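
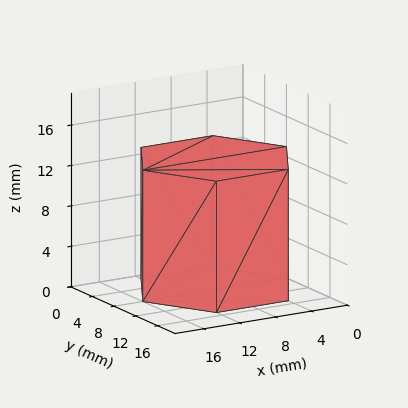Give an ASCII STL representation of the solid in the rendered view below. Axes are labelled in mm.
Reading the render: the shape is a regular 6-sided prism (a cylinder approximated with 6 flat sides), circumscribed radius ≈ 8 mm, height ≈ 13 mm (dimensions read to the nearest mm from the axis ticks). For the STL, each face is triangulated and given an outward normal.

solid part
  facet normal 0.0000 0.0000 -1.0000
    outer loop
      vertex 4.00 14.93 0.00
      vertex 12.00 14.93 0.00
      vertex 16.00 8.00 0.00
    endloop
  endfacet
  facet normal 0.0000 0.0000 -1.0000
    outer loop
      vertex 0.00 8.00 0.00
      vertex 4.00 14.93 0.00
      vertex 16.00 8.00 0.00
    endloop
  endfacet
  facet normal 0.0000 0.0000 -1.0000
    outer loop
      vertex 4.00 1.07 0.00
      vertex 0.00 8.00 0.00
      vertex 16.00 8.00 0.00
    endloop
  endfacet
  facet normal 0.0000 0.0000 -1.0000
    outer loop
      vertex 12.00 1.07 0.00
      vertex 4.00 1.07 0.00
      vertex 16.00 8.00 0.00
    endloop
  endfacet
  facet normal 0.0000 0.0000 1.0000
    outer loop
      vertex 16.00 8.00 13.00
      vertex 12.00 14.93 13.00
      vertex 4.00 14.93 13.00
    endloop
  endfacet
  facet normal 0.0000 0.0000 1.0000
    outer loop
      vertex 16.00 8.00 13.00
      vertex 4.00 14.93 13.00
      vertex 0.00 8.00 13.00
    endloop
  endfacet
  facet normal 0.0000 0.0000 1.0000
    outer loop
      vertex 16.00 8.00 13.00
      vertex 0.00 8.00 13.00
      vertex 4.00 1.07 13.00
    endloop
  endfacet
  facet normal 0.0000 0.0000 1.0000
    outer loop
      vertex 16.00 8.00 13.00
      vertex 4.00 1.07 13.00
      vertex 12.00 1.07 13.00
    endloop
  endfacet
  facet normal 0.8661 0.4999 0.0000
    outer loop
      vertex 16.00 8.00 0.00
      vertex 12.00 14.93 0.00
      vertex 12.00 14.93 13.00
    endloop
  endfacet
  facet normal 0.8661 0.4999 0.0000
    outer loop
      vertex 16.00 8.00 0.00
      vertex 12.00 14.93 13.00
      vertex 16.00 8.00 13.00
    endloop
  endfacet
  facet normal 0.0000 1.0000 0.0000
    outer loop
      vertex 12.00 14.93 0.00
      vertex 4.00 14.93 0.00
      vertex 4.00 14.93 13.00
    endloop
  endfacet
  facet normal 0.0000 1.0000 0.0000
    outer loop
      vertex 12.00 14.93 0.00
      vertex 4.00 14.93 13.00
      vertex 12.00 14.93 13.00
    endloop
  endfacet
  facet normal -0.8661 0.4999 0.0000
    outer loop
      vertex 4.00 14.93 0.00
      vertex 0.00 8.00 0.00
      vertex 0.00 8.00 13.00
    endloop
  endfacet
  facet normal -0.8661 0.4999 0.0000
    outer loop
      vertex 4.00 14.93 0.00
      vertex 0.00 8.00 13.00
      vertex 4.00 14.93 13.00
    endloop
  endfacet
  facet normal -0.8661 -0.4999 0.0000
    outer loop
      vertex 0.00 8.00 0.00
      vertex 4.00 1.07 0.00
      vertex 4.00 1.07 13.00
    endloop
  endfacet
  facet normal -0.8661 -0.4999 0.0000
    outer loop
      vertex 0.00 8.00 0.00
      vertex 4.00 1.07 13.00
      vertex 0.00 8.00 13.00
    endloop
  endfacet
  facet normal 0.0000 -1.0000 0.0000
    outer loop
      vertex 4.00 1.07 0.00
      vertex 12.00 1.07 0.00
      vertex 12.00 1.07 13.00
    endloop
  endfacet
  facet normal 0.0000 -1.0000 0.0000
    outer loop
      vertex 4.00 1.07 0.00
      vertex 12.00 1.07 13.00
      vertex 4.00 1.07 13.00
    endloop
  endfacet
  facet normal 0.8661 -0.4999 0.0000
    outer loop
      vertex 12.00 1.07 0.00
      vertex 16.00 8.00 0.00
      vertex 16.00 8.00 13.00
    endloop
  endfacet
  facet normal 0.8661 -0.4999 0.0000
    outer loop
      vertex 12.00 1.07 0.00
      vertex 16.00 8.00 13.00
      vertex 12.00 1.07 13.00
    endloop
  endfacet
endsolid part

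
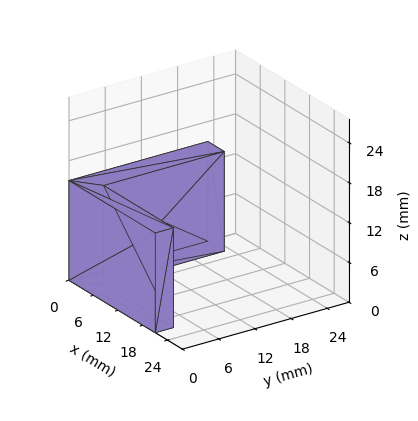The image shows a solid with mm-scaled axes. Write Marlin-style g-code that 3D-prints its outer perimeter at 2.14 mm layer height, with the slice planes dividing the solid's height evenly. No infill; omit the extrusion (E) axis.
Reading the render: the shape is an L-shaped prism: outer 21 × 23 mm, arm thicknesses ≈ 3 mm (horizontal) and 4 mm (vertical), extruded 15 mm in z (dimensions read to the nearest mm from the axis ticks). For the g-code, the solid's height is divided into equal slices at the stated Δz and each level perimeter traced with G1 moves after a G0 lift.

; perimeter-only toolpath
G21 ; units = mm
G90 ; absolute positioning
G28 ; home
; layer 1
G0 Z2.14
G0 X0.00 Y0.00
G1 X21.00 Y0.00
G1 X21.00 Y3.00
G1 X4.00 Y3.00
G1 X4.00 Y23.00
G1 X0.00 Y23.00
G1 X0.00 Y0.00
; layer 2
G0 Z4.29
G0 X0.00 Y0.00
G1 X21.00 Y0.00
G1 X21.00 Y3.00
G1 X4.00 Y3.00
G1 X4.00 Y23.00
G1 X0.00 Y23.00
G1 X0.00 Y0.00
; layer 3
G0 Z6.43
G0 X0.00 Y0.00
G1 X21.00 Y0.00
G1 X21.00 Y3.00
G1 X4.00 Y3.00
G1 X4.00 Y23.00
G1 X0.00 Y23.00
G1 X0.00 Y0.00
; layer 4
G0 Z8.57
G0 X0.00 Y0.00
G1 X21.00 Y0.00
G1 X21.00 Y3.00
G1 X4.00 Y3.00
G1 X4.00 Y23.00
G1 X0.00 Y23.00
G1 X0.00 Y0.00
; layer 5
G0 Z10.71
G0 X0.00 Y0.00
G1 X21.00 Y0.00
G1 X21.00 Y3.00
G1 X4.00 Y3.00
G1 X4.00 Y23.00
G1 X0.00 Y23.00
G1 X0.00 Y0.00
; layer 6
G0 Z12.86
G0 X0.00 Y0.00
G1 X21.00 Y0.00
G1 X21.00 Y3.00
G1 X4.00 Y3.00
G1 X4.00 Y23.00
G1 X0.00 Y23.00
G1 X0.00 Y0.00
; layer 7
G0 Z15.00
G0 X0.00 Y0.00
G1 X21.00 Y0.00
G1 X21.00 Y3.00
G1 X4.00 Y3.00
G1 X4.00 Y23.00
G1 X0.00 Y23.00
G1 X0.00 Y0.00
M2 ; end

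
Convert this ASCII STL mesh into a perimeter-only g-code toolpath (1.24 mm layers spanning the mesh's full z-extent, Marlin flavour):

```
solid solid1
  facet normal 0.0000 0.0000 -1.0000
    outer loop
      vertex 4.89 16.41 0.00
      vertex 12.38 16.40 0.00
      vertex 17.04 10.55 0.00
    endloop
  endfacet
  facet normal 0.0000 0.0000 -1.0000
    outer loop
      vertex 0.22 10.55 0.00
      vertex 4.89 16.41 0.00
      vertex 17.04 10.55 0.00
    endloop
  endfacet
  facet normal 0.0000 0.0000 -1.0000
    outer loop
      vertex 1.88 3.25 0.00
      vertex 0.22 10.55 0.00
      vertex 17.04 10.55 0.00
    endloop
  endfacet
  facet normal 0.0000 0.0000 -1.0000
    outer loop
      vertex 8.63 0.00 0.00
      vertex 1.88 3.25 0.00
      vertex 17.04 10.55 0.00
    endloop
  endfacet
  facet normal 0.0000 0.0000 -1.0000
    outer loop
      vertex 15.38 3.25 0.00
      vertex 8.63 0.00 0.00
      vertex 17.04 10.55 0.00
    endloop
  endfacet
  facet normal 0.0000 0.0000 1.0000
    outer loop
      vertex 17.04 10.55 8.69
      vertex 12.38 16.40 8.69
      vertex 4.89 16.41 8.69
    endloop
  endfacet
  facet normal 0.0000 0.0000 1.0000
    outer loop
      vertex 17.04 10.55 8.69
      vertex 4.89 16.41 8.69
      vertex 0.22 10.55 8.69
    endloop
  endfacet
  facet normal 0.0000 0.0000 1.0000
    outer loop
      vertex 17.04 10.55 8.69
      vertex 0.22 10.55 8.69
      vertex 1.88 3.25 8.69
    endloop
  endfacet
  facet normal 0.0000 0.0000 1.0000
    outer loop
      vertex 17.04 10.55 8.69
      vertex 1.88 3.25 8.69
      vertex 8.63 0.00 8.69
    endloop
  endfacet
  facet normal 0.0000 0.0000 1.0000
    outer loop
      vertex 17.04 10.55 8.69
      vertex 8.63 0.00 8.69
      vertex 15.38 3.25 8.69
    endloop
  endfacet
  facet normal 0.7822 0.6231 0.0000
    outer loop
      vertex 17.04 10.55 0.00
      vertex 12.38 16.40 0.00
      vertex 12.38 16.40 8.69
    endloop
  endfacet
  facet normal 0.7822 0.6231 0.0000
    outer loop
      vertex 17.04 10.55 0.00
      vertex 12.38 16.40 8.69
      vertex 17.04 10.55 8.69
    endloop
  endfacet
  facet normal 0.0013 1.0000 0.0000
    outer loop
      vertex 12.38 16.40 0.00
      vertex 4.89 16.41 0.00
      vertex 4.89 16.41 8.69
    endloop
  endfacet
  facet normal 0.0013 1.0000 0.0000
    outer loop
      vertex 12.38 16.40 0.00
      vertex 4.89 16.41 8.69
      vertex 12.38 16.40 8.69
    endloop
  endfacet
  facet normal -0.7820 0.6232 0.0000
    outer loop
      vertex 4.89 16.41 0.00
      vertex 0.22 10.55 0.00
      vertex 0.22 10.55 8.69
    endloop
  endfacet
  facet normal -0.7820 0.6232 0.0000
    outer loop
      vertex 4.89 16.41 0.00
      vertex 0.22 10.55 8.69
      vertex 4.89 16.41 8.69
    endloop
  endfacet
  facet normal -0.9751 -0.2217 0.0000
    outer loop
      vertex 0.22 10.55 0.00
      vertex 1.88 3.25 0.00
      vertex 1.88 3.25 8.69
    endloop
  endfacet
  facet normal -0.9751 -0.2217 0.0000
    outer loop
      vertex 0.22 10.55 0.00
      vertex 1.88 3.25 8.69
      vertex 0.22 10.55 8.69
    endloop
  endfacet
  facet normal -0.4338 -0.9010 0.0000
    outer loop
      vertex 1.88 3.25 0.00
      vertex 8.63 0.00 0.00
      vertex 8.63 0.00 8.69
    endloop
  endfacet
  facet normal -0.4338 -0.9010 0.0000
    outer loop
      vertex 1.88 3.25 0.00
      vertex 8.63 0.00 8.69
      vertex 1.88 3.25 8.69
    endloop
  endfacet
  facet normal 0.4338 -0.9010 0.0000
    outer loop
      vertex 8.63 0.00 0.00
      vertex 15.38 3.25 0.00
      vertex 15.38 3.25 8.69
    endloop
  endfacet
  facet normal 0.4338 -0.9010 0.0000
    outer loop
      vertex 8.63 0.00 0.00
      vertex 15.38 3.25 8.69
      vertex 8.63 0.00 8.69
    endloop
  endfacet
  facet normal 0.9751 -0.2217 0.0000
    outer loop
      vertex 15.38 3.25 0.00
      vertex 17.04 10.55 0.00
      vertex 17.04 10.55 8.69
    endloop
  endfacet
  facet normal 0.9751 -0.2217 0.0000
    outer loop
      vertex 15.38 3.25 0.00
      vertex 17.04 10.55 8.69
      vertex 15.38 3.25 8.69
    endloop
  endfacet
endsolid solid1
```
; perimeter-only toolpath
G21 ; units = mm
G90 ; absolute positioning
G28 ; home
; layer 1
G0 Z1.24
G0 X17.04 Y10.55
G1 X12.38 Y16.40
G1 X4.89 Y16.41
G1 X0.22 Y10.55
G1 X1.88 Y3.25
G1 X8.63 Y0.00
G1 X15.38 Y3.25
G1 X17.04 Y10.55
; layer 2
G0 Z2.48
G0 X17.04 Y10.55
G1 X12.38 Y16.40
G1 X4.89 Y16.41
G1 X0.22 Y10.55
G1 X1.88 Y3.25
G1 X8.63 Y0.00
G1 X15.38 Y3.25
G1 X17.04 Y10.55
; layer 3
G0 Z3.72
G0 X17.04 Y10.55
G1 X12.38 Y16.40
G1 X4.89 Y16.41
G1 X0.22 Y10.55
G1 X1.88 Y3.25
G1 X8.63 Y0.00
G1 X15.38 Y3.25
G1 X17.04 Y10.55
; layer 4
G0 Z4.97
G0 X17.04 Y10.55
G1 X12.38 Y16.40
G1 X4.89 Y16.41
G1 X0.22 Y10.55
G1 X1.88 Y3.25
G1 X8.63 Y0.00
G1 X15.38 Y3.25
G1 X17.04 Y10.55
; layer 5
G0 Z6.21
G0 X17.04 Y10.55
G1 X12.38 Y16.40
G1 X4.89 Y16.41
G1 X0.22 Y10.55
G1 X1.88 Y3.25
G1 X8.63 Y0.00
G1 X15.38 Y3.25
G1 X17.04 Y10.55
; layer 6
G0 Z7.45
G0 X17.04 Y10.55
G1 X12.38 Y16.40
G1 X4.89 Y16.41
G1 X0.22 Y10.55
G1 X1.88 Y3.25
G1 X8.63 Y0.00
G1 X15.38 Y3.25
G1 X17.04 Y10.55
; layer 7
G0 Z8.69
G0 X17.04 Y10.55
G1 X12.38 Y16.40
G1 X4.89 Y16.41
G1 X0.22 Y10.55
G1 X1.88 Y3.25
G1 X8.63 Y0.00
G1 X15.38 Y3.25
G1 X17.04 Y10.55
M2 ; end

The solid is a regular 7-sided prism (a cylinder approximated with 7 flat sides), circumscribed radius ≈ 8.63 mm, height ≈ 8.69 mm. Slicing at Δz = 1.24 mm — 7 equal slices spanning the solid's height, so layer i sits at z = i·h/7 — gives 7 non-empty perimeters. Each is a 7-segment closed polygon; G0 lifts to the layer z and rapids to the start vertex, then G1 traces the edges.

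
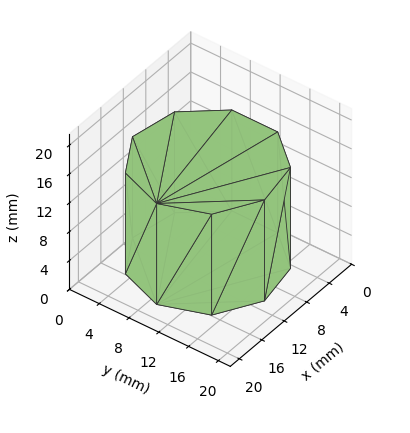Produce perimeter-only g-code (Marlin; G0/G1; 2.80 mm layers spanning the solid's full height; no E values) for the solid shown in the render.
Reading the render: the shape is a regular 9-sided prism (a cylinder approximated with 9 flat sides), circumscribed radius ≈ 9 mm, height ≈ 14 mm (dimensions read to the nearest mm from the axis ticks). For the g-code, the solid's height is divided into equal slices at the stated Δz and each level perimeter traced with G1 moves after a G0 lift.

; perimeter-only toolpath
G21 ; units = mm
G90 ; absolute positioning
G28 ; home
; layer 1
G0 Z2.80
G0 X18.00 Y9.00
G1 X15.89 Y14.79
G1 X10.56 Y17.86
G1 X4.50 Y16.79
G1 X0.54 Y12.08
G1 X0.54 Y5.92
G1 X4.50 Y1.21
G1 X10.56 Y0.14
G1 X15.89 Y3.21
G1 X18.00 Y9.00
; layer 2
G0 Z5.60
G0 X18.00 Y9.00
G1 X15.89 Y14.79
G1 X10.56 Y17.86
G1 X4.50 Y16.79
G1 X0.54 Y12.08
G1 X0.54 Y5.92
G1 X4.50 Y1.21
G1 X10.56 Y0.14
G1 X15.89 Y3.21
G1 X18.00 Y9.00
; layer 3
G0 Z8.40
G0 X18.00 Y9.00
G1 X15.89 Y14.79
G1 X10.56 Y17.86
G1 X4.50 Y16.79
G1 X0.54 Y12.08
G1 X0.54 Y5.92
G1 X4.50 Y1.21
G1 X10.56 Y0.14
G1 X15.89 Y3.21
G1 X18.00 Y9.00
; layer 4
G0 Z11.20
G0 X18.00 Y9.00
G1 X15.89 Y14.79
G1 X10.56 Y17.86
G1 X4.50 Y16.79
G1 X0.54 Y12.08
G1 X0.54 Y5.92
G1 X4.50 Y1.21
G1 X10.56 Y0.14
G1 X15.89 Y3.21
G1 X18.00 Y9.00
; layer 5
G0 Z14.00
G0 X18.00 Y9.00
G1 X15.89 Y14.79
G1 X10.56 Y17.86
G1 X4.50 Y16.79
G1 X0.54 Y12.08
G1 X0.54 Y5.92
G1 X4.50 Y1.21
G1 X10.56 Y0.14
G1 X15.89 Y3.21
G1 X18.00 Y9.00
M2 ; end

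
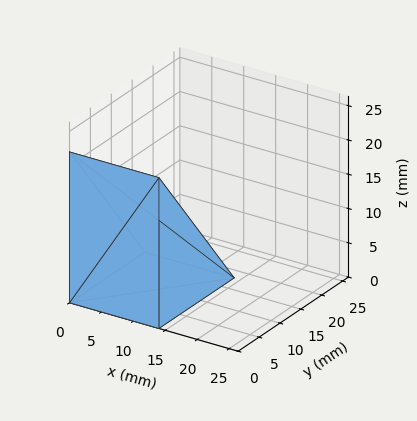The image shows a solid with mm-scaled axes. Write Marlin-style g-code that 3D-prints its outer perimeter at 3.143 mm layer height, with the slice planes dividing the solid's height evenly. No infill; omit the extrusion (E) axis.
Reading the render: the shape is a wedge (ramp): 14 × 18 mm base, rising to 22 mm along the y=0 edge and sloping linearly to z=0 at y=18 (dimensions read to the nearest mm from the axis ticks). For the g-code, the solid's height is divided into equal slices at the stated Δz and each level perimeter traced with G1 moves after a G0 lift.

; perimeter-only toolpath
G21 ; units = mm
G90 ; absolute positioning
G28 ; home
; layer 1
G0 Z3.143
G0 X0.000 Y0.000
G1 X14.000 Y0.000
G1 X14.000 Y15.429
G1 X0.000 Y15.429
G1 X0.000 Y0.000
; layer 2
G0 Z6.286
G0 X0.000 Y0.000
G1 X14.000 Y0.000
G1 X14.000 Y12.857
G1 X0.000 Y12.857
G1 X0.000 Y0.000
; layer 3
G0 Z9.429
G0 X0.000 Y0.000
G1 X14.000 Y0.000
G1 X14.000 Y10.286
G1 X0.000 Y10.286
G1 X0.000 Y0.000
; layer 4
G0 Z12.571
G0 X0.000 Y0.000
G1 X14.000 Y0.000
G1 X14.000 Y7.714
G1 X0.000 Y7.714
G1 X0.000 Y0.000
; layer 5
G0 Z15.714
G0 X0.000 Y0.000
G1 X14.000 Y0.000
G1 X14.000 Y5.143
G1 X0.000 Y5.143
G1 X0.000 Y0.000
; layer 6
G0 Z18.857
G0 X0.000 Y0.000
G1 X14.000 Y0.000
G1 X14.000 Y2.571
G1 X0.000 Y2.571
G1 X0.000 Y0.000
M2 ; end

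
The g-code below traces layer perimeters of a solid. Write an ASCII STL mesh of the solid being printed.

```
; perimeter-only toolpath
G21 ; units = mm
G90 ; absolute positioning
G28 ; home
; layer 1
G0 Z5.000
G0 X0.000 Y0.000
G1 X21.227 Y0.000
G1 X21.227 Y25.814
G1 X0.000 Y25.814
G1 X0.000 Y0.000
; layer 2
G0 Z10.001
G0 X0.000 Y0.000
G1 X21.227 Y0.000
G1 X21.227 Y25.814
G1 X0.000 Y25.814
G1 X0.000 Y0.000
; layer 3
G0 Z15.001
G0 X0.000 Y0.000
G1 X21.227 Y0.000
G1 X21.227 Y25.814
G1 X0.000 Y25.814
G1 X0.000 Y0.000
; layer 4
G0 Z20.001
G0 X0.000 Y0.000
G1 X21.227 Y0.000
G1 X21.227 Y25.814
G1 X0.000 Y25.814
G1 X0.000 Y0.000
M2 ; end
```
solid part
  facet normal 0.0000 0.0000 -1.0000
    outer loop
      vertex 21.227 25.814 0.000
      vertex 21.227 0.000 0.000
      vertex 0.000 0.000 0.000
    endloop
  endfacet
  facet normal 0.0000 0.0000 -1.0000
    outer loop
      vertex 0.000 25.814 0.000
      vertex 21.227 25.814 0.000
      vertex 0.000 0.000 0.000
    endloop
  endfacet
  facet normal 0.0000 0.0000 1.0000
    outer loop
      vertex 0.000 0.000 20.001
      vertex 21.227 0.000 20.001
      vertex 21.227 25.814 20.001
    endloop
  endfacet
  facet normal 0.0000 0.0000 1.0000
    outer loop
      vertex 0.000 0.000 20.001
      vertex 21.227 25.814 20.001
      vertex 0.000 25.814 20.001
    endloop
  endfacet
  facet normal 0.0000 -1.0000 0.0000
    outer loop
      vertex 0.000 0.000 0.000
      vertex 21.227 0.000 0.000
      vertex 21.227 0.000 20.001
    endloop
  endfacet
  facet normal 0.0000 -1.0000 0.0000
    outer loop
      vertex 0.000 0.000 0.000
      vertex 21.227 0.000 20.001
      vertex 0.000 0.000 20.001
    endloop
  endfacet
  facet normal 0.0000 1.0000 0.0000
    outer loop
      vertex 21.227 25.814 20.001
      vertex 21.227 25.814 0.000
      vertex 0.000 25.814 0.000
    endloop
  endfacet
  facet normal 0.0000 1.0000 0.0000
    outer loop
      vertex 0.000 25.814 20.001
      vertex 21.227 25.814 20.001
      vertex 0.000 25.814 0.000
    endloop
  endfacet
  facet normal -1.0000 0.0000 0.0000
    outer loop
      vertex 0.000 25.814 20.001
      vertex 0.000 25.814 0.000
      vertex 0.000 0.000 0.000
    endloop
  endfacet
  facet normal -1.0000 0.0000 0.0000
    outer loop
      vertex 0.000 0.000 20.001
      vertex 0.000 25.814 20.001
      vertex 0.000 0.000 0.000
    endloop
  endfacet
  facet normal 1.0000 0.0000 0.0000
    outer loop
      vertex 21.227 0.000 0.000
      vertex 21.227 25.814 0.000
      vertex 21.227 25.814 20.001
    endloop
  endfacet
  facet normal 1.0000 0.0000 0.0000
    outer loop
      vertex 21.227 0.000 0.000
      vertex 21.227 25.814 20.001
      vertex 21.227 0.000 20.001
    endloop
  endfacet
endsolid part

The G0 Z moves step by Δz≈5.000 mm. Every layer's G1 loop is the same polygon, so the solid is a straight extrusion of it from z=0 to z≈20. Closing with flat bottom and top caps and triangulating gives 12 facets — a rectangular box, roughly 21.2 × 25.8 mm footprint and 20 mm tall.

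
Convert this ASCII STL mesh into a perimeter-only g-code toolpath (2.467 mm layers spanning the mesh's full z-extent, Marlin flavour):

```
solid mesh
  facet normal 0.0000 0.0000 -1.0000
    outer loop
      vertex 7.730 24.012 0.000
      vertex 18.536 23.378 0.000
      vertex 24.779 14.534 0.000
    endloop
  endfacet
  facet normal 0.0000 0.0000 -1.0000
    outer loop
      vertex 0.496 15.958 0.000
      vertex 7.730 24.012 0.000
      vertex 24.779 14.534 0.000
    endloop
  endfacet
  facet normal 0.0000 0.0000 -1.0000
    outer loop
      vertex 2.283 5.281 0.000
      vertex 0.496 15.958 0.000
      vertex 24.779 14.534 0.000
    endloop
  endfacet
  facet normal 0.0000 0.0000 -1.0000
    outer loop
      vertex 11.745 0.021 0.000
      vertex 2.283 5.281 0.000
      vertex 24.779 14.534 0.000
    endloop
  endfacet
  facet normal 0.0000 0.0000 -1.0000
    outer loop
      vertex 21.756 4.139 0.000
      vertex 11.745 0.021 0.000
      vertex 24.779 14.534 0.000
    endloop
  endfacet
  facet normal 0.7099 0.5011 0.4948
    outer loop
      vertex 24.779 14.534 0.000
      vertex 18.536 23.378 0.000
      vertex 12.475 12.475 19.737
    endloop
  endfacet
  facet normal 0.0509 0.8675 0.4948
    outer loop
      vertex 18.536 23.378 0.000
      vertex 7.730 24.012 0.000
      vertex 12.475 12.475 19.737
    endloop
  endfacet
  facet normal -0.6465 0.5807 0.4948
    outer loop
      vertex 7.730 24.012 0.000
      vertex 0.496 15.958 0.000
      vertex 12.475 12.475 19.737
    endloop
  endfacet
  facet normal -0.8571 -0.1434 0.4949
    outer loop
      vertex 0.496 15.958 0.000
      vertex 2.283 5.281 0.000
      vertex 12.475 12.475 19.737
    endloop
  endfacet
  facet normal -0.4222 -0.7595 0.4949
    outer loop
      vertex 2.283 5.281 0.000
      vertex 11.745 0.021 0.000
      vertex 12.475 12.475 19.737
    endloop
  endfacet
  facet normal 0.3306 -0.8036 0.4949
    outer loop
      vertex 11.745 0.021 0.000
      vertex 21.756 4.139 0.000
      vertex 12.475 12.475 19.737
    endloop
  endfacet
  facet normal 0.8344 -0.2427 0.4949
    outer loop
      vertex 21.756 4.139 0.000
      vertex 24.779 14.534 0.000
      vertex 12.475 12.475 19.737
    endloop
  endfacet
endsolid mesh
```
; perimeter-only toolpath
G21 ; units = mm
G90 ; absolute positioning
G28 ; home
; layer 1
G0 Z2.467
G0 X23.241 Y14.277
G1 X17.778 Y22.015
G1 X8.323 Y22.570
G1 X1.993 Y15.523
G1 X3.557 Y6.180
G1 X11.836 Y1.578
G1 X20.596 Y5.181
G1 X23.241 Y14.277
; layer 2
G0 Z4.934
G0 X21.703 Y14.019
G1 X17.021 Y20.652
G1 X8.916 Y21.128
G1 X3.491 Y15.087
G1 X4.831 Y7.079
G1 X11.928 Y3.135
G1 X19.436 Y6.223
G1 X21.703 Y14.019
; layer 3
G0 Z7.401
G0 X20.165 Y13.762
G1 X16.263 Y19.289
G1 X9.509 Y19.686
G1 X4.988 Y14.652
G1 X6.105 Y7.979
G1 X12.019 Y4.691
G1 X18.276 Y7.265
G1 X20.165 Y13.762
; layer 4
G0 Z9.868
G0 X18.627 Y13.505
G1 X15.506 Y17.927
G1 X10.102 Y18.244
G1 X6.486 Y14.216
G1 X7.379 Y8.878
G1 X12.110 Y6.248
G1 X17.116 Y8.307
G1 X18.627 Y13.505
; layer 5
G0 Z12.336
G0 X17.089 Y13.247
G1 X14.748 Y16.564
G1 X10.696 Y16.801
G1 X7.983 Y13.781
G1 X8.653 Y9.777
G1 X12.201 Y7.805
G1 X15.955 Y9.349
G1 X17.089 Y13.247
; layer 6
G0 Z14.803
G0 X15.551 Y12.990
G1 X13.990 Y15.201
G1 X11.289 Y15.359
G1 X9.480 Y13.346
G1 X9.927 Y10.676
G1 X12.292 Y9.361
G1 X14.795 Y10.391
G1 X15.551 Y12.990
; layer 7
G0 Z17.270
G0 X14.013 Y12.732
G1 X13.233 Y13.838
G1 X11.882 Y13.917
G1 X10.978 Y12.910
G1 X11.201 Y11.576
G1 X12.384 Y10.918
G1 X13.635 Y11.433
G1 X14.013 Y12.732
M2 ; end

The solid is a regular 7-sided pyramid, base circumscribed radius ≈ 12.5 mm, apex at z ≈ 19.7 mm. Slicing at Δz = 2.467 mm — 8 equal slices spanning the solid's height, so layer i sits at z = i·h/8 — gives 7 non-empty perimeters. Each is a 7-segment closed polygon; G0 lifts to the layer z and rapids to the start vertex, then G1 traces the edges. The cross-section shrinks linearly with z (the slice at the apex is degenerate and omitted).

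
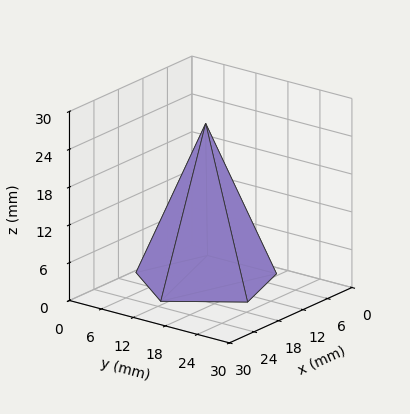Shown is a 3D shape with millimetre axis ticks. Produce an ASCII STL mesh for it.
Reading the render: the shape is a regular 5-sided pyramid, base circumscribed radius ≈ 11 mm, apex at z ≈ 25 mm (dimensions read to the nearest mm from the axis ticks). For the STL, each face is triangulated and given an outward normal.

solid part
  facet normal 0.0000 0.0000 -1.0000
    outer loop
      vertex 2.10 17.47 0.00
      vertex 14.40 21.46 0.00
      vertex 22.00 11.00 0.00
    endloop
  endfacet
  facet normal 0.0000 0.0000 -1.0000
    outer loop
      vertex 2.10 4.53 0.00
      vertex 2.10 17.47 0.00
      vertex 22.00 11.00 0.00
    endloop
  endfacet
  facet normal 0.0000 0.0000 -1.0000
    outer loop
      vertex 14.40 0.54 0.00
      vertex 2.10 4.53 0.00
      vertex 22.00 11.00 0.00
    endloop
  endfacet
  facet normal 0.7622 0.5538 0.3353
    outer loop
      vertex 22.00 11.00 0.00
      vertex 14.40 21.46 0.00
      vertex 11.00 11.00 25.00
    endloop
  endfacet
  facet normal -0.2907 0.8961 0.3354
    outer loop
      vertex 14.40 21.46 0.00
      vertex 2.10 17.47 0.00
      vertex 11.00 11.00 25.00
    endloop
  endfacet
  facet normal -0.9421 0.0000 0.3354
    outer loop
      vertex 2.10 17.47 0.00
      vertex 2.10 4.53 0.00
      vertex 11.00 11.00 25.00
    endloop
  endfacet
  facet normal -0.2907 -0.8961 0.3354
    outer loop
      vertex 2.10 4.53 0.00
      vertex 14.40 0.54 0.00
      vertex 11.00 11.00 25.00
    endloop
  endfacet
  facet normal 0.7622 -0.5538 0.3353
    outer loop
      vertex 14.40 0.54 0.00
      vertex 22.00 11.00 0.00
      vertex 11.00 11.00 25.00
    endloop
  endfacet
endsolid part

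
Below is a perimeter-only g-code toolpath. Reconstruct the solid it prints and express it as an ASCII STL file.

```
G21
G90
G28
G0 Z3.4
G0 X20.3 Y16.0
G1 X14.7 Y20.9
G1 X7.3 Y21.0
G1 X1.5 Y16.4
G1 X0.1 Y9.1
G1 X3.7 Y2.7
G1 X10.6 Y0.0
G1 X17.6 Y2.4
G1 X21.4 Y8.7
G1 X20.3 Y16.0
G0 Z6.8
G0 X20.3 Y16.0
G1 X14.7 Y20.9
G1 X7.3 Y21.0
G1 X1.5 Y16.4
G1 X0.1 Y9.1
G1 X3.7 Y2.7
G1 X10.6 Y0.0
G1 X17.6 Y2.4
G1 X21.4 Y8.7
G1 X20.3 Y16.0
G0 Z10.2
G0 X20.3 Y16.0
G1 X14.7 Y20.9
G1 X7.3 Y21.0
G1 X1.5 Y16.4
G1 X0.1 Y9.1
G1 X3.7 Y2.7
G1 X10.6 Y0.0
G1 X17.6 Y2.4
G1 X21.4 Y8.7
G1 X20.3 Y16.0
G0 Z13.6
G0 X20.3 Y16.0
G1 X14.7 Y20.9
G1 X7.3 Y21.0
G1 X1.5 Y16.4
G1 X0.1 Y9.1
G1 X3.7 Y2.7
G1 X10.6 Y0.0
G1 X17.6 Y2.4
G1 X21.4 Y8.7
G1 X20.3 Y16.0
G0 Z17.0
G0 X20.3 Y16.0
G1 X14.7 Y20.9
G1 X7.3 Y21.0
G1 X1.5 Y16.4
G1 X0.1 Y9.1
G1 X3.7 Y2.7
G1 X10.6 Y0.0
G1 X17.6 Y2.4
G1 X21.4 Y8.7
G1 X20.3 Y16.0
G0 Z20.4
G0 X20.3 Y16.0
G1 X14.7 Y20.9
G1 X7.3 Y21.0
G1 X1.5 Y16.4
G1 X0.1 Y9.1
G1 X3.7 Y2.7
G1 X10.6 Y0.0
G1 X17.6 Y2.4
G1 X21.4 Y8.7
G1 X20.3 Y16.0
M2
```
solid part
  facet normal 0.0000 0.0000 -1.0000
    outer loop
      vertex 7.3 21.0 0.0
      vertex 14.7 20.9 0.0
      vertex 20.3 16.0 0.0
    endloop
  endfacet
  facet normal 0.0000 0.0000 -1.0000
    outer loop
      vertex 1.5 16.4 0.0
      vertex 7.3 21.0 0.0
      vertex 20.3 16.0 0.0
    endloop
  endfacet
  facet normal 0.0000 0.0000 -1.0000
    outer loop
      vertex 0.1 9.1 0.0
      vertex 1.5 16.4 0.0
      vertex 20.3 16.0 0.0
    endloop
  endfacet
  facet normal 0.0000 0.0000 -1.0000
    outer loop
      vertex 3.7 2.7 0.0
      vertex 0.1 9.1 0.0
      vertex 20.3 16.0 0.0
    endloop
  endfacet
  facet normal 0.0000 0.0000 -1.0000
    outer loop
      vertex 10.6 0.0 0.0
      vertex 3.7 2.7 0.0
      vertex 20.3 16.0 0.0
    endloop
  endfacet
  facet normal 0.0000 0.0000 -1.0000
    outer loop
      vertex 17.6 2.4 0.0
      vertex 10.6 0.0 0.0
      vertex 20.3 16.0 0.0
    endloop
  endfacet
  facet normal 0.0000 0.0000 -1.0000
    outer loop
      vertex 21.4 8.7 0.0
      vertex 17.6 2.4 0.0
      vertex 20.3 16.0 0.0
    endloop
  endfacet
  facet normal 0.0000 0.0000 1.0000
    outer loop
      vertex 20.3 16.0 20.4
      vertex 14.7 20.9 20.4
      vertex 7.3 21.0 20.4
    endloop
  endfacet
  facet normal 0.0000 0.0000 1.0000
    outer loop
      vertex 20.3 16.0 20.4
      vertex 7.3 21.0 20.4
      vertex 1.5 16.4 20.4
    endloop
  endfacet
  facet normal 0.0000 0.0000 1.0000
    outer loop
      vertex 20.3 16.0 20.4
      vertex 1.5 16.4 20.4
      vertex 0.1 9.1 20.4
    endloop
  endfacet
  facet normal 0.0000 0.0000 1.0000
    outer loop
      vertex 20.3 16.0 20.4
      vertex 0.1 9.1 20.4
      vertex 3.7 2.7 20.4
    endloop
  endfacet
  facet normal 0.0000 0.0000 1.0000
    outer loop
      vertex 20.3 16.0 20.4
      vertex 3.7 2.7 20.4
      vertex 10.6 0.0 20.4
    endloop
  endfacet
  facet normal 0.0000 0.0000 1.0000
    outer loop
      vertex 20.3 16.0 20.4
      vertex 10.6 0.0 20.4
      vertex 17.6 2.4 20.4
    endloop
  endfacet
  facet normal 0.0000 0.0000 1.0000
    outer loop
      vertex 20.3 16.0 20.4
      vertex 17.6 2.4 20.4
      vertex 21.4 8.7 20.4
    endloop
  endfacet
  facet normal 0.6585 0.7526 0.0000
    outer loop
      vertex 20.3 16.0 0.0
      vertex 14.7 20.9 0.0
      vertex 14.7 20.9 20.4
    endloop
  endfacet
  facet normal 0.6585 0.7526 0.0000
    outer loop
      vertex 20.3 16.0 0.0
      vertex 14.7 20.9 20.4
      vertex 20.3 16.0 20.4
    endloop
  endfacet
  facet normal 0.0135 0.9999 0.0000
    outer loop
      vertex 14.7 20.9 0.0
      vertex 7.3 21.0 0.0
      vertex 7.3 21.0 20.4
    endloop
  endfacet
  facet normal 0.0135 0.9999 0.0000
    outer loop
      vertex 14.7 20.9 0.0
      vertex 7.3 21.0 20.4
      vertex 14.7 20.9 20.4
    endloop
  endfacet
  facet normal -0.6214 0.7835 0.0000
    outer loop
      vertex 7.3 21.0 0.0
      vertex 1.5 16.4 0.0
      vertex 1.5 16.4 20.4
    endloop
  endfacet
  facet normal -0.6214 0.7835 0.0000
    outer loop
      vertex 7.3 21.0 0.0
      vertex 1.5 16.4 20.4
      vertex 7.3 21.0 20.4
    endloop
  endfacet
  facet normal -0.9821 0.1883 0.0000
    outer loop
      vertex 1.5 16.4 0.0
      vertex 0.1 9.1 0.0
      vertex 0.1 9.1 20.4
    endloop
  endfacet
  facet normal -0.9821 0.1883 0.0000
    outer loop
      vertex 1.5 16.4 0.0
      vertex 0.1 9.1 20.4
      vertex 1.5 16.4 20.4
    endloop
  endfacet
  facet normal -0.8716 -0.4903 0.0000
    outer loop
      vertex 0.1 9.1 0.0
      vertex 3.7 2.7 0.0
      vertex 3.7 2.7 20.4
    endloop
  endfacet
  facet normal -0.8716 -0.4903 0.0000
    outer loop
      vertex 0.1 9.1 0.0
      vertex 3.7 2.7 20.4
      vertex 0.1 9.1 20.4
    endloop
  endfacet
  facet normal -0.3644 -0.9312 0.0000
    outer loop
      vertex 3.7 2.7 0.0
      vertex 10.6 0.0 0.0
      vertex 10.6 0.0 20.4
    endloop
  endfacet
  facet normal -0.3644 -0.9312 0.0000
    outer loop
      vertex 3.7 2.7 0.0
      vertex 10.6 0.0 20.4
      vertex 3.7 2.7 20.4
    endloop
  endfacet
  facet normal 0.3243 -0.9459 0.0000
    outer loop
      vertex 10.6 0.0 0.0
      vertex 17.6 2.4 0.0
      vertex 17.6 2.4 20.4
    endloop
  endfacet
  facet normal 0.3243 -0.9459 0.0000
    outer loop
      vertex 10.6 0.0 0.0
      vertex 17.6 2.4 20.4
      vertex 10.6 0.0 20.4
    endloop
  endfacet
  facet normal 0.8563 -0.5165 0.0000
    outer loop
      vertex 17.6 2.4 0.0
      vertex 21.4 8.7 0.0
      vertex 21.4 8.7 20.4
    endloop
  endfacet
  facet normal 0.8563 -0.5165 0.0000
    outer loop
      vertex 17.6 2.4 0.0
      vertex 21.4 8.7 20.4
      vertex 17.6 2.4 20.4
    endloop
  endfacet
  facet normal 0.9888 0.1490 0.0000
    outer loop
      vertex 21.4 8.7 0.0
      vertex 20.3 16.0 0.0
      vertex 20.3 16.0 20.4
    endloop
  endfacet
  facet normal 0.9888 0.1490 0.0000
    outer loop
      vertex 21.4 8.7 0.0
      vertex 20.3 16.0 20.4
      vertex 21.4 8.7 20.4
    endloop
  endfacet
endsolid part

The G0 Z moves step by Δz≈3.4 mm. Every layer's G1 loop is the same polygon, so the solid is a straight extrusion of it from z=0 to z≈20.4. Closing with flat bottom and top caps and triangulating gives 32 facets — a regular 9-sided prism (a cylinder approximated with 9 flat sides), circumscribed radius ≈ 10.8 mm, height ≈ 20.4 mm.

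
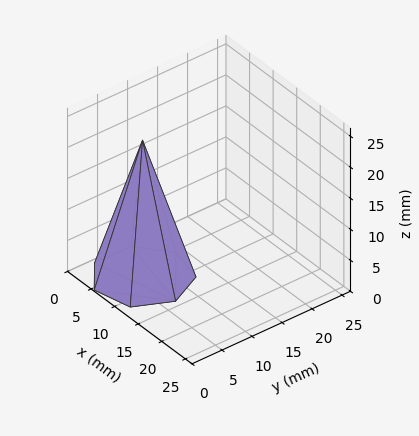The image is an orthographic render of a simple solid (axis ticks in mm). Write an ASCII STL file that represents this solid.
Reading the render: the shape is a regular 7-sided pyramid, base circumscribed radius ≈ 7 mm, apex at z ≈ 22 mm (dimensions read to the nearest mm from the axis ticks). For the STL, each face is triangulated and given an outward normal.

solid part
  facet normal 0.0000 0.0000 -1.0000
    outer loop
      vertex 5.442 13.824 0.000
      vertex 11.364 12.473 0.000
      vertex 14.000 7.000 0.000
    endloop
  endfacet
  facet normal 0.0000 0.0000 -1.0000
    outer loop
      vertex 0.693 10.037 0.000
      vertex 5.442 13.824 0.000
      vertex 14.000 7.000 0.000
    endloop
  endfacet
  facet normal 0.0000 0.0000 -1.0000
    outer loop
      vertex 0.693 3.963 0.000
      vertex 0.693 10.037 0.000
      vertex 14.000 7.000 0.000
    endloop
  endfacet
  facet normal 0.0000 0.0000 -1.0000
    outer loop
      vertex 5.442 0.176 0.000
      vertex 0.693 3.963 0.000
      vertex 14.000 7.000 0.000
    endloop
  endfacet
  facet normal 0.0000 0.0000 -1.0000
    outer loop
      vertex 11.364 1.527 0.000
      vertex 5.442 0.176 0.000
      vertex 14.000 7.000 0.000
    endloop
  endfacet
  facet normal 0.8661 0.4171 0.2756
    outer loop
      vertex 14.000 7.000 0.000
      vertex 11.364 12.473 0.000
      vertex 7.000 7.000 22.000
    endloop
  endfacet
  facet normal 0.2138 0.9372 0.2756
    outer loop
      vertex 11.364 12.473 0.000
      vertex 5.442 13.824 0.000
      vertex 7.000 7.000 22.000
    endloop
  endfacet
  facet normal -0.5993 0.7516 0.2756
    outer loop
      vertex 5.442 13.824 0.000
      vertex 0.693 10.037 0.000
      vertex 7.000 7.000 22.000
    endloop
  endfacet
  facet normal -0.9613 0.0000 0.2756
    outer loop
      vertex 0.693 10.037 0.000
      vertex 0.693 3.963 0.000
      vertex 7.000 7.000 22.000
    endloop
  endfacet
  facet normal -0.5993 -0.7516 0.2756
    outer loop
      vertex 0.693 3.963 0.000
      vertex 5.442 0.176 0.000
      vertex 7.000 7.000 22.000
    endloop
  endfacet
  facet normal 0.2138 -0.9372 0.2756
    outer loop
      vertex 5.442 0.176 0.000
      vertex 11.364 1.527 0.000
      vertex 7.000 7.000 22.000
    endloop
  endfacet
  facet normal 0.8661 -0.4171 0.2756
    outer loop
      vertex 11.364 1.527 0.000
      vertex 14.000 7.000 0.000
      vertex 7.000 7.000 22.000
    endloop
  endfacet
endsolid part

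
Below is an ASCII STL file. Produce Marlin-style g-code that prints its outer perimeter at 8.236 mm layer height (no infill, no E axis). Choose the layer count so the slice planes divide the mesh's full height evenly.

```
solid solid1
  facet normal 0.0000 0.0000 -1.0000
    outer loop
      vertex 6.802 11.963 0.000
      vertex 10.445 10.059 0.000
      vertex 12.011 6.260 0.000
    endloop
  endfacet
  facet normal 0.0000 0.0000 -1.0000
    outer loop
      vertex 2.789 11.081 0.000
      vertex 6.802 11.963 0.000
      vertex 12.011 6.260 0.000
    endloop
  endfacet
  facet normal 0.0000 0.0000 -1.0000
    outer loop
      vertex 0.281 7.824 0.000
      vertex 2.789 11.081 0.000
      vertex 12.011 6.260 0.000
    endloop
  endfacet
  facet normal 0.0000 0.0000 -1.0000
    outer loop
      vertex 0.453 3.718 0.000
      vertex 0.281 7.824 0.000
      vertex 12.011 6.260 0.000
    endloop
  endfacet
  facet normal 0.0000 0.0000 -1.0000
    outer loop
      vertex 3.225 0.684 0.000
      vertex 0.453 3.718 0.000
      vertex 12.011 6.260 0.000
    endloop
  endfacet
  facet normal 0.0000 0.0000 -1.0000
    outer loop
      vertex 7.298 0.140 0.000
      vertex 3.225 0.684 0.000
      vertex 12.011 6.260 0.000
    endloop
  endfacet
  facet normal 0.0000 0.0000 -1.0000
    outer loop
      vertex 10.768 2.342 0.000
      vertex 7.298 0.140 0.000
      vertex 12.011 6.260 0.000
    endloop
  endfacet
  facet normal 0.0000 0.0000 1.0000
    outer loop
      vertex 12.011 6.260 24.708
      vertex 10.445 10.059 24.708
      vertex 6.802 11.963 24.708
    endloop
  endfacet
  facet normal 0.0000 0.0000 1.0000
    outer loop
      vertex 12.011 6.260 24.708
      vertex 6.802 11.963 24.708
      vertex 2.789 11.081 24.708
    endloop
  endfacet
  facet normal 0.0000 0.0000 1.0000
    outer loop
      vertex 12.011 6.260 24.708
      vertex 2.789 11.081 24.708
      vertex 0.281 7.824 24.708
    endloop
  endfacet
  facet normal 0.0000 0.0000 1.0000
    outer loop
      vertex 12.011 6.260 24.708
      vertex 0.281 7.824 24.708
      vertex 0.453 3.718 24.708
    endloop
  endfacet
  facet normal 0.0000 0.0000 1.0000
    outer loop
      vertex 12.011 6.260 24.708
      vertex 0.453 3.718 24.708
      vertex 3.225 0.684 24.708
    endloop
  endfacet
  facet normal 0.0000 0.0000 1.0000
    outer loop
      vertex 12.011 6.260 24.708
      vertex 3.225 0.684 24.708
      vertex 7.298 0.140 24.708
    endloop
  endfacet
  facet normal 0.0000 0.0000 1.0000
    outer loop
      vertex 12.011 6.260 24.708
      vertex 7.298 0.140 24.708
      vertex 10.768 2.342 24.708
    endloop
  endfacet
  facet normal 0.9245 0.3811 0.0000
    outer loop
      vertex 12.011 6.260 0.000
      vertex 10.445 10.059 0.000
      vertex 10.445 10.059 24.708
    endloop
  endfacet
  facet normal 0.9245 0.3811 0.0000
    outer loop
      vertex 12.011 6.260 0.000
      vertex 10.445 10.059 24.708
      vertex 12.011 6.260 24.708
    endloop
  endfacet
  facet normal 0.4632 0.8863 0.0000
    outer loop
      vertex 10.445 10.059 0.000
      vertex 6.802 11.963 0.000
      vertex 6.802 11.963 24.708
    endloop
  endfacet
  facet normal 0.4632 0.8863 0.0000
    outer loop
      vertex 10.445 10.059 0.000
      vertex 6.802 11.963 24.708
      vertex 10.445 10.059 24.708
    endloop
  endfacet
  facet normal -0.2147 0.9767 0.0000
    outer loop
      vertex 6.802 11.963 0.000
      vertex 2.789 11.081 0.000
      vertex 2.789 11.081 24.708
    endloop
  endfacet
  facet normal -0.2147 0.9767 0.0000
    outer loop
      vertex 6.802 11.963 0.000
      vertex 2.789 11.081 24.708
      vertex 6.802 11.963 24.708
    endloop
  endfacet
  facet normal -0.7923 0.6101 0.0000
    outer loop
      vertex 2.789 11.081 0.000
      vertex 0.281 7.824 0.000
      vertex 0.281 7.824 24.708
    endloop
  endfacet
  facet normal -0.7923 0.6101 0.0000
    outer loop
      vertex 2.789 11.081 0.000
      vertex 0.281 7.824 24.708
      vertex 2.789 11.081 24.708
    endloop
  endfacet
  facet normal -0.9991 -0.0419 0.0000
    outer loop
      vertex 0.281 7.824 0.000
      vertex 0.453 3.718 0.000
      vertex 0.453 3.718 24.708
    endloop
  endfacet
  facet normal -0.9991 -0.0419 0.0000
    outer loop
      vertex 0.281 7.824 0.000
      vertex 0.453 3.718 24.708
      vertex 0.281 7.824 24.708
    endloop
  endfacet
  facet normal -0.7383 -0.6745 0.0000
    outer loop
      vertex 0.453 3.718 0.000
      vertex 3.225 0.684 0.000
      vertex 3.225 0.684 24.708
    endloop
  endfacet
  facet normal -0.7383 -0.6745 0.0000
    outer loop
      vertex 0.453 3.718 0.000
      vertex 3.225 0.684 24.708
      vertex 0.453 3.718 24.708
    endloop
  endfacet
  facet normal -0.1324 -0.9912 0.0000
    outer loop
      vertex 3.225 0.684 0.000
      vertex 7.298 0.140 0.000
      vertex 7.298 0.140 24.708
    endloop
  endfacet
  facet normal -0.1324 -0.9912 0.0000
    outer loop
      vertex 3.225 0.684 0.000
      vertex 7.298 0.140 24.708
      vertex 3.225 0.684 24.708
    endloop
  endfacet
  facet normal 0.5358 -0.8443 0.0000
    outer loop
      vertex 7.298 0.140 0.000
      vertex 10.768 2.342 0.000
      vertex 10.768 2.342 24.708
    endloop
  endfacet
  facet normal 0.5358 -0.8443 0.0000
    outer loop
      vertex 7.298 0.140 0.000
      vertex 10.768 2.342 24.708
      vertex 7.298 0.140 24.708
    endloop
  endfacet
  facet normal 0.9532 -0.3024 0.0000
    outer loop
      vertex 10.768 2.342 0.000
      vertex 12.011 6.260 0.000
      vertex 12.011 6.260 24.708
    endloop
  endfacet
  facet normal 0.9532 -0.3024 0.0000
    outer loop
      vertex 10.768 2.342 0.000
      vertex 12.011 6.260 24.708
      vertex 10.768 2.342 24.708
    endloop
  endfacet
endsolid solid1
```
; perimeter-only toolpath
G21 ; units = mm
G90 ; absolute positioning
G28 ; home
; layer 1
G0 Z8.236
G0 X12.011 Y6.260
G1 X10.445 Y10.059
G1 X6.802 Y11.963
G1 X2.789 Y11.081
G1 X0.281 Y7.824
G1 X0.453 Y3.718
G1 X3.225 Y0.684
G1 X7.298 Y0.140
G1 X10.768 Y2.342
G1 X12.011 Y6.260
; layer 2
G0 Z16.472
G0 X12.011 Y6.260
G1 X10.445 Y10.059
G1 X6.802 Y11.963
G1 X2.789 Y11.081
G1 X0.281 Y7.824
G1 X0.453 Y3.718
G1 X3.225 Y0.684
G1 X7.298 Y0.140
G1 X10.768 Y2.342
G1 X12.011 Y6.260
; layer 3
G0 Z24.708
G0 X12.011 Y6.260
G1 X10.445 Y10.059
G1 X6.802 Y11.963
G1 X2.789 Y11.081
G1 X0.281 Y7.824
G1 X0.453 Y3.718
G1 X3.225 Y0.684
G1 X7.298 Y0.140
G1 X10.768 Y2.342
G1 X12.011 Y6.260
M2 ; end

The solid is a regular 9-sided prism (a cylinder approximated with 9 flat sides), circumscribed radius ≈ 6.01 mm, height ≈ 24.7 mm. Slicing at Δz = 8.236 mm — 3 equal slices spanning the solid's height, so layer i sits at z = i·h/3 — gives 3 non-empty perimeters. Each is a 9-segment closed polygon; G0 lifts to the layer z and rapids to the start vertex, then G1 traces the edges.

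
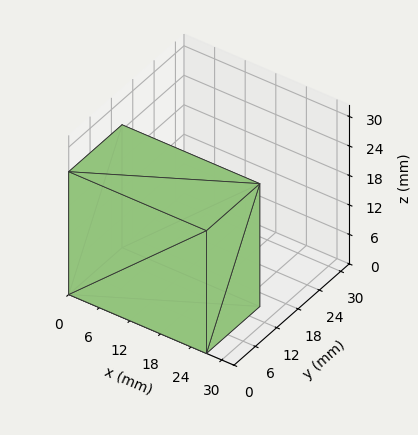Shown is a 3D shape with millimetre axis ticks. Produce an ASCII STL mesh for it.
Reading the render: the shape is a rectangular box, roughly 27 × 15 mm footprint and 25 mm tall (dimensions read to the nearest mm from the axis ticks). For the STL, each face is triangulated and given an outward normal.

solid part
  facet normal 0.0000 0.0000 -1.0000
    outer loop
      vertex 27.00 15.00 0.00
      vertex 27.00 0.00 0.00
      vertex 0.00 0.00 0.00
    endloop
  endfacet
  facet normal 0.0000 0.0000 -1.0000
    outer loop
      vertex 0.00 15.00 0.00
      vertex 27.00 15.00 0.00
      vertex 0.00 0.00 0.00
    endloop
  endfacet
  facet normal 0.0000 0.0000 1.0000
    outer loop
      vertex 0.00 0.00 25.00
      vertex 27.00 0.00 25.00
      vertex 27.00 15.00 25.00
    endloop
  endfacet
  facet normal 0.0000 0.0000 1.0000
    outer loop
      vertex 0.00 0.00 25.00
      vertex 27.00 15.00 25.00
      vertex 0.00 15.00 25.00
    endloop
  endfacet
  facet normal 0.0000 -1.0000 0.0000
    outer loop
      vertex 0.00 0.00 0.00
      vertex 27.00 0.00 0.00
      vertex 27.00 0.00 25.00
    endloop
  endfacet
  facet normal 0.0000 -1.0000 0.0000
    outer loop
      vertex 0.00 0.00 0.00
      vertex 27.00 0.00 25.00
      vertex 0.00 0.00 25.00
    endloop
  endfacet
  facet normal 0.0000 1.0000 0.0000
    outer loop
      vertex 27.00 15.00 25.00
      vertex 27.00 15.00 0.00
      vertex 0.00 15.00 0.00
    endloop
  endfacet
  facet normal 0.0000 1.0000 0.0000
    outer loop
      vertex 0.00 15.00 25.00
      vertex 27.00 15.00 25.00
      vertex 0.00 15.00 0.00
    endloop
  endfacet
  facet normal -1.0000 0.0000 0.0000
    outer loop
      vertex 0.00 15.00 25.00
      vertex 0.00 15.00 0.00
      vertex 0.00 0.00 0.00
    endloop
  endfacet
  facet normal -1.0000 0.0000 0.0000
    outer loop
      vertex 0.00 0.00 25.00
      vertex 0.00 15.00 25.00
      vertex 0.00 0.00 0.00
    endloop
  endfacet
  facet normal 1.0000 0.0000 0.0000
    outer loop
      vertex 27.00 0.00 0.00
      vertex 27.00 15.00 0.00
      vertex 27.00 15.00 25.00
    endloop
  endfacet
  facet normal 1.0000 0.0000 0.0000
    outer loop
      vertex 27.00 0.00 0.00
      vertex 27.00 15.00 25.00
      vertex 27.00 0.00 25.00
    endloop
  endfacet
endsolid part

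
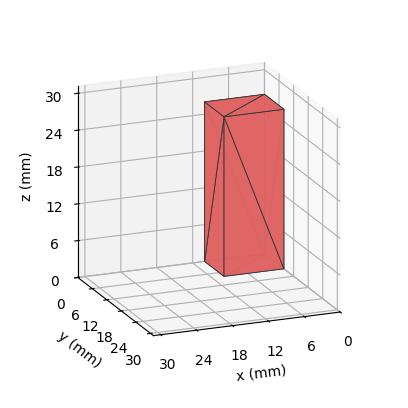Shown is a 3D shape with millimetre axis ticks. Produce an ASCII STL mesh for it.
Reading the render: the shape is a rectangular box, roughly 10 × 8 mm footprint and 26 mm tall (dimensions read to the nearest mm from the axis ticks). For the STL, each face is triangulated and given an outward normal.

solid part
  facet normal 0.0000 0.0000 -1.0000
    outer loop
      vertex 10.00 8.00 0.00
      vertex 10.00 0.00 0.00
      vertex 0.00 0.00 0.00
    endloop
  endfacet
  facet normal 0.0000 0.0000 -1.0000
    outer loop
      vertex 0.00 8.00 0.00
      vertex 10.00 8.00 0.00
      vertex 0.00 0.00 0.00
    endloop
  endfacet
  facet normal 0.0000 0.0000 1.0000
    outer loop
      vertex 0.00 0.00 26.00
      vertex 10.00 0.00 26.00
      vertex 10.00 8.00 26.00
    endloop
  endfacet
  facet normal 0.0000 0.0000 1.0000
    outer loop
      vertex 0.00 0.00 26.00
      vertex 10.00 8.00 26.00
      vertex 0.00 8.00 26.00
    endloop
  endfacet
  facet normal 0.0000 -1.0000 0.0000
    outer loop
      vertex 0.00 0.00 0.00
      vertex 10.00 0.00 0.00
      vertex 10.00 0.00 26.00
    endloop
  endfacet
  facet normal 0.0000 -1.0000 0.0000
    outer loop
      vertex 0.00 0.00 0.00
      vertex 10.00 0.00 26.00
      vertex 0.00 0.00 26.00
    endloop
  endfacet
  facet normal 0.0000 1.0000 0.0000
    outer loop
      vertex 10.00 8.00 26.00
      vertex 10.00 8.00 0.00
      vertex 0.00 8.00 0.00
    endloop
  endfacet
  facet normal 0.0000 1.0000 0.0000
    outer loop
      vertex 0.00 8.00 26.00
      vertex 10.00 8.00 26.00
      vertex 0.00 8.00 0.00
    endloop
  endfacet
  facet normal -1.0000 0.0000 0.0000
    outer loop
      vertex 0.00 8.00 26.00
      vertex 0.00 8.00 0.00
      vertex 0.00 0.00 0.00
    endloop
  endfacet
  facet normal -1.0000 0.0000 0.0000
    outer loop
      vertex 0.00 0.00 26.00
      vertex 0.00 8.00 26.00
      vertex 0.00 0.00 0.00
    endloop
  endfacet
  facet normal 1.0000 0.0000 0.0000
    outer loop
      vertex 10.00 0.00 0.00
      vertex 10.00 8.00 0.00
      vertex 10.00 8.00 26.00
    endloop
  endfacet
  facet normal 1.0000 0.0000 0.0000
    outer loop
      vertex 10.00 0.00 0.00
      vertex 10.00 8.00 26.00
      vertex 10.00 0.00 26.00
    endloop
  endfacet
endsolid part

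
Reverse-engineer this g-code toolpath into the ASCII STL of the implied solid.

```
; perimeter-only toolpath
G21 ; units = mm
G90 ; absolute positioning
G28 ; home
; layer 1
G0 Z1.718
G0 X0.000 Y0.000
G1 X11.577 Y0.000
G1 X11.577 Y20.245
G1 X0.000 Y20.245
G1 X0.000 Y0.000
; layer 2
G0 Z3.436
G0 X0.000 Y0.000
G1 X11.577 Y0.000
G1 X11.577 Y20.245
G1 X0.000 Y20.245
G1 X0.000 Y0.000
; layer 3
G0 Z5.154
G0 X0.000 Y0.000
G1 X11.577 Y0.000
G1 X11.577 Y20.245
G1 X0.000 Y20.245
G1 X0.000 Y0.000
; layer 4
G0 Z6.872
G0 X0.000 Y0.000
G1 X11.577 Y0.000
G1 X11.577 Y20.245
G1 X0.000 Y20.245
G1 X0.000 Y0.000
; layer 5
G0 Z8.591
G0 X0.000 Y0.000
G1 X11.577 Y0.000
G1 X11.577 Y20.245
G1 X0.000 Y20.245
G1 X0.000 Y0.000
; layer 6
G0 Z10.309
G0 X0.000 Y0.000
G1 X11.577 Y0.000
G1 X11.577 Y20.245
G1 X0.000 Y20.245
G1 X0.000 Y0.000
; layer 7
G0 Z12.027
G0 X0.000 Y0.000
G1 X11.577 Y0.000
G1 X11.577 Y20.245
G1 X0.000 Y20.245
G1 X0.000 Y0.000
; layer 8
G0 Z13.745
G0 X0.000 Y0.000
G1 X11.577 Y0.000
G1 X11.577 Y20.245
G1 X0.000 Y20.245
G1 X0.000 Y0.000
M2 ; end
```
solid part
  facet normal 0.0000 0.0000 -1.0000
    outer loop
      vertex 11.577 20.245 0.000
      vertex 11.577 0.000 0.000
      vertex 0.000 0.000 0.000
    endloop
  endfacet
  facet normal 0.0000 0.0000 -1.0000
    outer loop
      vertex 0.000 20.245 0.000
      vertex 11.577 20.245 0.000
      vertex 0.000 0.000 0.000
    endloop
  endfacet
  facet normal 0.0000 0.0000 1.0000
    outer loop
      vertex 0.000 0.000 13.745
      vertex 11.577 0.000 13.745
      vertex 11.577 20.245 13.745
    endloop
  endfacet
  facet normal 0.0000 0.0000 1.0000
    outer loop
      vertex 0.000 0.000 13.745
      vertex 11.577 20.245 13.745
      vertex 0.000 20.245 13.745
    endloop
  endfacet
  facet normal 0.0000 -1.0000 0.0000
    outer loop
      vertex 0.000 0.000 0.000
      vertex 11.577 0.000 0.000
      vertex 11.577 0.000 13.745
    endloop
  endfacet
  facet normal 0.0000 -1.0000 0.0000
    outer loop
      vertex 0.000 0.000 0.000
      vertex 11.577 0.000 13.745
      vertex 0.000 0.000 13.745
    endloop
  endfacet
  facet normal 0.0000 1.0000 0.0000
    outer loop
      vertex 11.577 20.245 13.745
      vertex 11.577 20.245 0.000
      vertex 0.000 20.245 0.000
    endloop
  endfacet
  facet normal 0.0000 1.0000 0.0000
    outer loop
      vertex 0.000 20.245 13.745
      vertex 11.577 20.245 13.745
      vertex 0.000 20.245 0.000
    endloop
  endfacet
  facet normal -1.0000 0.0000 0.0000
    outer loop
      vertex 0.000 20.245 13.745
      vertex 0.000 20.245 0.000
      vertex 0.000 0.000 0.000
    endloop
  endfacet
  facet normal -1.0000 0.0000 0.0000
    outer loop
      vertex 0.000 0.000 13.745
      vertex 0.000 20.245 13.745
      vertex 0.000 0.000 0.000
    endloop
  endfacet
  facet normal 1.0000 0.0000 0.0000
    outer loop
      vertex 11.577 0.000 0.000
      vertex 11.577 20.245 0.000
      vertex 11.577 20.245 13.745
    endloop
  endfacet
  facet normal 1.0000 0.0000 0.0000
    outer loop
      vertex 11.577 0.000 0.000
      vertex 11.577 20.245 13.745
      vertex 11.577 0.000 13.745
    endloop
  endfacet
endsolid part

The G0 Z moves step by Δz≈1.718 mm. Every layer's G1 loop is the same polygon, so the solid is a straight extrusion of it from z=0 to z≈13.7. Closing with flat bottom and top caps and triangulating gives 12 facets — a rectangular box, roughly 11.6 × 20.2 mm footprint and 13.7 mm tall.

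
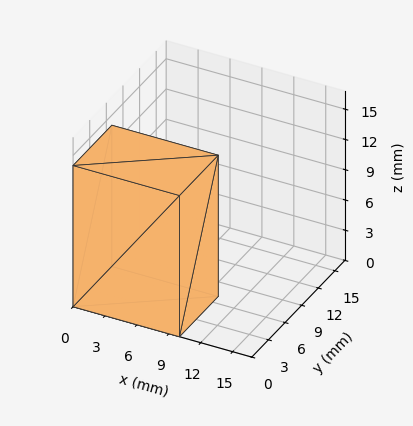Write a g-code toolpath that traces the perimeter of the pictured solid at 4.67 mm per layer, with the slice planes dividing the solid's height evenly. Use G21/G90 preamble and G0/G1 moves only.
Reading the render: the shape is a rectangular box, roughly 10 × 7 mm footprint and 14 mm tall (dimensions read to the nearest mm from the axis ticks). For the g-code, the solid's height is divided into equal slices at the stated Δz and each level perimeter traced with G1 moves after a G0 lift.

; perimeter-only toolpath
G21 ; units = mm
G90 ; absolute positioning
G28 ; home
; layer 1
G0 Z4.67
G0 X0.00 Y0.00
G1 X10.00 Y0.00
G1 X10.00 Y7.00
G1 X0.00 Y7.00
G1 X0.00 Y0.00
; layer 2
G0 Z9.33
G0 X0.00 Y0.00
G1 X10.00 Y0.00
G1 X10.00 Y7.00
G1 X0.00 Y7.00
G1 X0.00 Y0.00
; layer 3
G0 Z14.00
G0 X0.00 Y0.00
G1 X10.00 Y0.00
G1 X10.00 Y7.00
G1 X0.00 Y7.00
G1 X0.00 Y0.00
M2 ; end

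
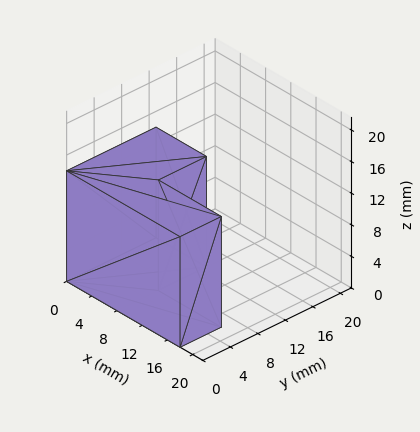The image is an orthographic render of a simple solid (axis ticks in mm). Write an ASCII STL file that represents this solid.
Reading the render: the shape is an L-shaped prism: outer 18 × 13 mm, arm thicknesses ≈ 6 mm (horizontal) and 8 mm (vertical), extruded 14 mm in z (dimensions read to the nearest mm from the axis ticks). For the STL, each face is triangulated and given an outward normal.

solid part
  facet normal 0.0000 0.0000 -1.0000
    outer loop
      vertex 18.00 6.00 0.00
      vertex 18.00 0.00 0.00
      vertex 0.00 0.00 0.00
    endloop
  endfacet
  facet normal 0.0000 0.0000 -1.0000
    outer loop
      vertex 8.00 6.00 0.00
      vertex 18.00 6.00 0.00
      vertex 0.00 0.00 0.00
    endloop
  endfacet
  facet normal 0.0000 0.0000 -1.0000
    outer loop
      vertex 8.00 13.00 0.00
      vertex 8.00 6.00 0.00
      vertex 0.00 0.00 0.00
    endloop
  endfacet
  facet normal 0.0000 0.0000 -1.0000
    outer loop
      vertex 0.00 13.00 0.00
      vertex 8.00 13.00 0.00
      vertex 0.00 0.00 0.00
    endloop
  endfacet
  facet normal 0.0000 0.0000 1.0000
    outer loop
      vertex 0.00 0.00 14.00
      vertex 18.00 0.00 14.00
      vertex 18.00 6.00 14.00
    endloop
  endfacet
  facet normal 0.0000 0.0000 1.0000
    outer loop
      vertex 0.00 0.00 14.00
      vertex 18.00 6.00 14.00
      vertex 8.00 6.00 14.00
    endloop
  endfacet
  facet normal 0.0000 0.0000 1.0000
    outer loop
      vertex 0.00 0.00 14.00
      vertex 8.00 6.00 14.00
      vertex 8.00 13.00 14.00
    endloop
  endfacet
  facet normal 0.0000 0.0000 1.0000
    outer loop
      vertex 0.00 0.00 14.00
      vertex 8.00 13.00 14.00
      vertex 0.00 13.00 14.00
    endloop
  endfacet
  facet normal 0.0000 -1.0000 0.0000
    outer loop
      vertex 0.00 0.00 0.00
      vertex 18.00 0.00 0.00
      vertex 18.00 0.00 14.00
    endloop
  endfacet
  facet normal 0.0000 -1.0000 0.0000
    outer loop
      vertex 0.00 0.00 0.00
      vertex 18.00 0.00 14.00
      vertex 0.00 0.00 14.00
    endloop
  endfacet
  facet normal 1.0000 0.0000 0.0000
    outer loop
      vertex 18.00 0.00 0.00
      vertex 18.00 6.00 0.00
      vertex 18.00 6.00 14.00
    endloop
  endfacet
  facet normal 1.0000 0.0000 0.0000
    outer loop
      vertex 18.00 0.00 0.00
      vertex 18.00 6.00 14.00
      vertex 18.00 0.00 14.00
    endloop
  endfacet
  facet normal 0.0000 1.0000 0.0000
    outer loop
      vertex 18.00 6.00 0.00
      vertex 8.00 6.00 0.00
      vertex 8.00 6.00 14.00
    endloop
  endfacet
  facet normal 0.0000 1.0000 0.0000
    outer loop
      vertex 18.00 6.00 0.00
      vertex 8.00 6.00 14.00
      vertex 18.00 6.00 14.00
    endloop
  endfacet
  facet normal 1.0000 0.0000 0.0000
    outer loop
      vertex 8.00 6.00 0.00
      vertex 8.00 13.00 0.00
      vertex 8.00 13.00 14.00
    endloop
  endfacet
  facet normal 1.0000 0.0000 0.0000
    outer loop
      vertex 8.00 6.00 0.00
      vertex 8.00 13.00 14.00
      vertex 8.00 6.00 14.00
    endloop
  endfacet
  facet normal 0.0000 1.0000 0.0000
    outer loop
      vertex 8.00 13.00 0.00
      vertex 0.00 13.00 0.00
      vertex 0.00 13.00 14.00
    endloop
  endfacet
  facet normal 0.0000 1.0000 0.0000
    outer loop
      vertex 8.00 13.00 0.00
      vertex 0.00 13.00 14.00
      vertex 8.00 13.00 14.00
    endloop
  endfacet
  facet normal -1.0000 0.0000 0.0000
    outer loop
      vertex 0.00 13.00 0.00
      vertex 0.00 0.00 0.00
      vertex 0.00 0.00 14.00
    endloop
  endfacet
  facet normal -1.0000 0.0000 0.0000
    outer loop
      vertex 0.00 13.00 0.00
      vertex 0.00 0.00 14.00
      vertex 0.00 13.00 14.00
    endloop
  endfacet
endsolid part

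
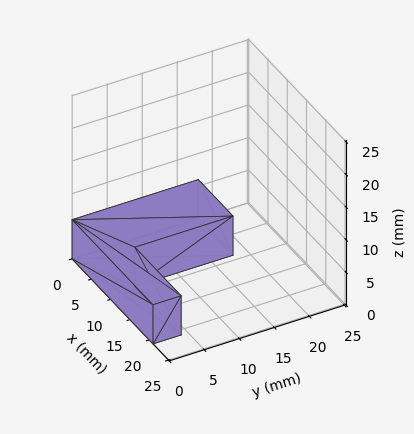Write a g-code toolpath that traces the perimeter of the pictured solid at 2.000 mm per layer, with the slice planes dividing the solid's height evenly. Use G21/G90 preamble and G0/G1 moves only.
Reading the render: the shape is an L-shaped prism: outer 21 × 18 mm, arm thicknesses ≈ 4 mm (horizontal) and 9 mm (vertical), extruded 6 mm in z (dimensions read to the nearest mm from the axis ticks). For the g-code, the solid's height is divided into equal slices at the stated Δz and each level perimeter traced with G1 moves after a G0 lift.

; perimeter-only toolpath
G21 ; units = mm
G90 ; absolute positioning
G28 ; home
; layer 1
G0 Z2.000
G0 X0.000 Y0.000
G1 X21.000 Y0.000
G1 X21.000 Y4.000
G1 X9.000 Y4.000
G1 X9.000 Y18.000
G1 X0.000 Y18.000
G1 X0.000 Y0.000
; layer 2
G0 Z4.000
G0 X0.000 Y0.000
G1 X21.000 Y0.000
G1 X21.000 Y4.000
G1 X9.000 Y4.000
G1 X9.000 Y18.000
G1 X0.000 Y18.000
G1 X0.000 Y0.000
; layer 3
G0 Z6.000
G0 X0.000 Y0.000
G1 X21.000 Y0.000
G1 X21.000 Y4.000
G1 X9.000 Y4.000
G1 X9.000 Y18.000
G1 X0.000 Y18.000
G1 X0.000 Y0.000
M2 ; end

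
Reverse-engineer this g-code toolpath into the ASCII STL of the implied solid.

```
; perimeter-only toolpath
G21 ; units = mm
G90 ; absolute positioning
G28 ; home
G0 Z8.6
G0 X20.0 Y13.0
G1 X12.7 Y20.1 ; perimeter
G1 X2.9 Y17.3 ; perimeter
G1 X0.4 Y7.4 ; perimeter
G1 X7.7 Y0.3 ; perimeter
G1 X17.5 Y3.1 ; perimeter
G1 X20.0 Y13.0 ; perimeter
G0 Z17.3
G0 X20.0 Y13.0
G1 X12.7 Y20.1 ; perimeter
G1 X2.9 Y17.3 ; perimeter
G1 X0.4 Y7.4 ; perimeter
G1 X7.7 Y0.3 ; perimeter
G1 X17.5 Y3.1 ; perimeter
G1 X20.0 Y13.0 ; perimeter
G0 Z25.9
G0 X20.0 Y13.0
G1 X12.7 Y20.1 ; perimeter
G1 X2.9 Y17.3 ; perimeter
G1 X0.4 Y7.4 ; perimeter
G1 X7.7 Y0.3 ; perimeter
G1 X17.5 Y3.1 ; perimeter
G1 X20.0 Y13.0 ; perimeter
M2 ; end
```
solid part
  facet normal 0.0000 0.0000 -1.0000
    outer loop
      vertex 2.9 17.3 0.0
      vertex 12.7 20.1 0.0
      vertex 20.0 13.0 0.0
    endloop
  endfacet
  facet normal 0.0000 0.0000 -1.0000
    outer loop
      vertex 0.4 7.4 0.0
      vertex 2.9 17.3 0.0
      vertex 20.0 13.0 0.0
    endloop
  endfacet
  facet normal 0.0000 0.0000 -1.0000
    outer loop
      vertex 7.7 0.3 0.0
      vertex 0.4 7.4 0.0
      vertex 20.0 13.0 0.0
    endloop
  endfacet
  facet normal 0.0000 0.0000 -1.0000
    outer loop
      vertex 17.5 3.1 0.0
      vertex 7.7 0.3 0.0
      vertex 20.0 13.0 0.0
    endloop
  endfacet
  facet normal 0.0000 0.0000 1.0000
    outer loop
      vertex 20.0 13.0 25.9
      vertex 12.7 20.1 25.9
      vertex 2.9 17.3 25.9
    endloop
  endfacet
  facet normal 0.0000 0.0000 1.0000
    outer loop
      vertex 20.0 13.0 25.9
      vertex 2.9 17.3 25.9
      vertex 0.4 7.4 25.9
    endloop
  endfacet
  facet normal 0.0000 0.0000 1.0000
    outer loop
      vertex 20.0 13.0 25.9
      vertex 0.4 7.4 25.9
      vertex 7.7 0.3 25.9
    endloop
  endfacet
  facet normal 0.0000 0.0000 1.0000
    outer loop
      vertex 20.0 13.0 25.9
      vertex 7.7 0.3 25.9
      vertex 17.5 3.1 25.9
    endloop
  endfacet
  facet normal 0.6972 0.7169 0.0000
    outer loop
      vertex 20.0 13.0 0.0
      vertex 12.7 20.1 0.0
      vertex 12.7 20.1 25.9
    endloop
  endfacet
  facet normal 0.6972 0.7169 0.0000
    outer loop
      vertex 20.0 13.0 0.0
      vertex 12.7 20.1 25.9
      vertex 20.0 13.0 25.9
    endloop
  endfacet
  facet normal -0.2747 0.9615 0.0000
    outer loop
      vertex 12.7 20.1 0.0
      vertex 2.9 17.3 0.0
      vertex 2.9 17.3 25.9
    endloop
  endfacet
  facet normal -0.2747 0.9615 0.0000
    outer loop
      vertex 12.7 20.1 0.0
      vertex 2.9 17.3 25.9
      vertex 12.7 20.1 25.9
    endloop
  endfacet
  facet normal -0.9696 0.2448 0.0000
    outer loop
      vertex 2.9 17.3 0.0
      vertex 0.4 7.4 0.0
      vertex 0.4 7.4 25.9
    endloop
  endfacet
  facet normal -0.9696 0.2448 0.0000
    outer loop
      vertex 2.9 17.3 0.0
      vertex 0.4 7.4 25.9
      vertex 2.9 17.3 25.9
    endloop
  endfacet
  facet normal -0.6972 -0.7169 0.0000
    outer loop
      vertex 0.4 7.4 0.0
      vertex 7.7 0.3 0.0
      vertex 7.7 0.3 25.9
    endloop
  endfacet
  facet normal -0.6972 -0.7169 0.0000
    outer loop
      vertex 0.4 7.4 0.0
      vertex 7.7 0.3 25.9
      vertex 0.4 7.4 25.9
    endloop
  endfacet
  facet normal 0.2747 -0.9615 0.0000
    outer loop
      vertex 7.7 0.3 0.0
      vertex 17.5 3.1 0.0
      vertex 17.5 3.1 25.9
    endloop
  endfacet
  facet normal 0.2747 -0.9615 0.0000
    outer loop
      vertex 7.7 0.3 0.0
      vertex 17.5 3.1 25.9
      vertex 7.7 0.3 25.9
    endloop
  endfacet
  facet normal 0.9696 -0.2448 0.0000
    outer loop
      vertex 17.5 3.1 0.0
      vertex 20.0 13.0 0.0
      vertex 20.0 13.0 25.9
    endloop
  endfacet
  facet normal 0.9696 -0.2448 0.0000
    outer loop
      vertex 17.5 3.1 0.0
      vertex 20.0 13.0 25.9
      vertex 17.5 3.1 25.9
    endloop
  endfacet
endsolid part

The G0 Z moves step by Δz≈8.6 mm. Every layer's G1 loop is the same polygon, so the solid is a straight extrusion of it from z=0 to z≈25.9. Closing with flat bottom and top caps and triangulating gives 20 facets — a regular 6-sided prism (a cylinder approximated with 6 flat sides), circumscribed radius ≈ 10.2 mm, height ≈ 25.9 mm.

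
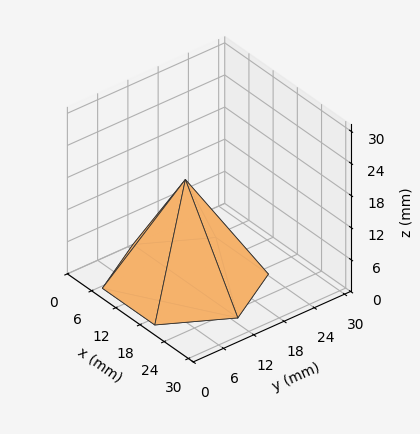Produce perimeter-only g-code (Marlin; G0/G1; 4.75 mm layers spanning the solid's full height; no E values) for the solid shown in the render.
Reading the render: the shape is a regular 6-sided pyramid, base circumscribed radius ≈ 13 mm, apex at z ≈ 19 mm (dimensions read to the nearest mm from the axis ticks). For the g-code, the solid's height is divided into equal slices at the stated Δz and each level perimeter traced with G1 moves after a G0 lift.

; perimeter-only toolpath
G21 ; units = mm
G90 ; absolute positioning
G28 ; home
; layer 1
G0 Z4.75
G0 X22.75 Y13.00
G1 X17.88 Y21.45
G1 X8.12 Y21.45
G1 X3.25 Y13.00
G1 X8.12 Y4.55
G1 X17.88 Y4.55
G1 X22.75 Y13.00
; layer 2
G0 Z9.50
G0 X19.50 Y13.00
G1 X16.25 Y18.63
G1 X9.75 Y18.63
G1 X6.50 Y13.00
G1 X9.75 Y7.37
G1 X16.25 Y7.37
G1 X19.50 Y13.00
; layer 3
G0 Z14.25
G0 X16.25 Y13.00
G1 X14.62 Y15.82
G1 X11.38 Y15.82
G1 X9.75 Y13.00
G1 X11.38 Y10.19
G1 X14.62 Y10.19
G1 X16.25 Y13.00
M2 ; end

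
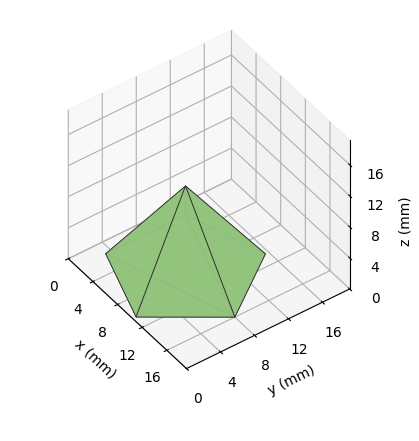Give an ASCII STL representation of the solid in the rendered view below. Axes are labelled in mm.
Reading the render: the shape is a regular 5-sided pyramid, base circumscribed radius ≈ 8 mm, apex at z ≈ 11 mm (dimensions read to the nearest mm from the axis ticks). For the STL, each face is triangulated and given an outward normal.

solid part
  facet normal 0.0000 0.0000 -1.0000
    outer loop
      vertex 1.528 12.702 0.000
      vertex 10.472 15.608 0.000
      vertex 16.000 8.000 0.000
    endloop
  endfacet
  facet normal 0.0000 0.0000 -1.0000
    outer loop
      vertex 1.528 3.298 0.000
      vertex 1.528 12.702 0.000
      vertex 16.000 8.000 0.000
    endloop
  endfacet
  facet normal 0.0000 0.0000 -1.0000
    outer loop
      vertex 10.472 0.392 0.000
      vertex 1.528 3.298 0.000
      vertex 16.000 8.000 0.000
    endloop
  endfacet
  facet normal 0.6973 0.5066 0.5071
    outer loop
      vertex 16.000 8.000 0.000
      vertex 10.472 15.608 0.000
      vertex 8.000 8.000 11.000
    endloop
  endfacet
  facet normal -0.2663 0.8197 0.5071
    outer loop
      vertex 10.472 15.608 0.000
      vertex 1.528 12.702 0.000
      vertex 8.000 8.000 11.000
    endloop
  endfacet
  facet normal -0.8619 0.0000 0.5071
    outer loop
      vertex 1.528 12.702 0.000
      vertex 1.528 3.298 0.000
      vertex 8.000 8.000 11.000
    endloop
  endfacet
  facet normal -0.2663 -0.8197 0.5071
    outer loop
      vertex 1.528 3.298 0.000
      vertex 10.472 0.392 0.000
      vertex 8.000 8.000 11.000
    endloop
  endfacet
  facet normal 0.6973 -0.5066 0.5071
    outer loop
      vertex 10.472 0.392 0.000
      vertex 16.000 8.000 0.000
      vertex 8.000 8.000 11.000
    endloop
  endfacet
endsolid part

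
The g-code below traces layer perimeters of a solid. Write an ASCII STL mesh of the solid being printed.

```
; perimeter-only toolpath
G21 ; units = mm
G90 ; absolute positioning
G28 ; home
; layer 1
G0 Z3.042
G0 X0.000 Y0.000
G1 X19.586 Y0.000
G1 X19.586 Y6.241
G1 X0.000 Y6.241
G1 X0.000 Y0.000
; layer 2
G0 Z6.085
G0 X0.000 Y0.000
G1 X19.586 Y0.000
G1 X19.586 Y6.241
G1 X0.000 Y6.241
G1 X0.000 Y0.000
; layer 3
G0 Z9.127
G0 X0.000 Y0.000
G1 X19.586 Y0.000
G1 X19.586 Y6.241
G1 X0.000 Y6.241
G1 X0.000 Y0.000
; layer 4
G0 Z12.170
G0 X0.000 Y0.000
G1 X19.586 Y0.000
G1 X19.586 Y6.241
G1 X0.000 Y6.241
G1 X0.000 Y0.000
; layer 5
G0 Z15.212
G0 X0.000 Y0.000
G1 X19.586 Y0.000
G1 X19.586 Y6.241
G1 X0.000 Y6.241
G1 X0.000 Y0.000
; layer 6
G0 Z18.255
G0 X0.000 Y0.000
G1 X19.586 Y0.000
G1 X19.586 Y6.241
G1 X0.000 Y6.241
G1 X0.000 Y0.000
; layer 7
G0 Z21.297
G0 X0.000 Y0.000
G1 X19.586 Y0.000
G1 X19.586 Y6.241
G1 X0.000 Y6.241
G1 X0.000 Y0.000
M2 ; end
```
solid part
  facet normal 0.0000 0.0000 -1.0000
    outer loop
      vertex 19.586 6.241 0.000
      vertex 19.586 0.000 0.000
      vertex 0.000 0.000 0.000
    endloop
  endfacet
  facet normal 0.0000 0.0000 -1.0000
    outer loop
      vertex 0.000 6.241 0.000
      vertex 19.586 6.241 0.000
      vertex 0.000 0.000 0.000
    endloop
  endfacet
  facet normal 0.0000 0.0000 1.0000
    outer loop
      vertex 0.000 0.000 21.297
      vertex 19.586 0.000 21.297
      vertex 19.586 6.241 21.297
    endloop
  endfacet
  facet normal 0.0000 0.0000 1.0000
    outer loop
      vertex 0.000 0.000 21.297
      vertex 19.586 6.241 21.297
      vertex 0.000 6.241 21.297
    endloop
  endfacet
  facet normal 0.0000 -1.0000 0.0000
    outer loop
      vertex 0.000 0.000 0.000
      vertex 19.586 0.000 0.000
      vertex 19.586 0.000 21.297
    endloop
  endfacet
  facet normal 0.0000 -1.0000 0.0000
    outer loop
      vertex 0.000 0.000 0.000
      vertex 19.586 0.000 21.297
      vertex 0.000 0.000 21.297
    endloop
  endfacet
  facet normal 0.0000 1.0000 0.0000
    outer loop
      vertex 19.586 6.241 21.297
      vertex 19.586 6.241 0.000
      vertex 0.000 6.241 0.000
    endloop
  endfacet
  facet normal 0.0000 1.0000 0.0000
    outer loop
      vertex 0.000 6.241 21.297
      vertex 19.586 6.241 21.297
      vertex 0.000 6.241 0.000
    endloop
  endfacet
  facet normal -1.0000 0.0000 0.0000
    outer loop
      vertex 0.000 6.241 21.297
      vertex 0.000 6.241 0.000
      vertex 0.000 0.000 0.000
    endloop
  endfacet
  facet normal -1.0000 0.0000 0.0000
    outer loop
      vertex 0.000 0.000 21.297
      vertex 0.000 6.241 21.297
      vertex 0.000 0.000 0.000
    endloop
  endfacet
  facet normal 1.0000 0.0000 0.0000
    outer loop
      vertex 19.586 0.000 0.000
      vertex 19.586 6.241 0.000
      vertex 19.586 6.241 21.297
    endloop
  endfacet
  facet normal 1.0000 0.0000 0.0000
    outer loop
      vertex 19.586 0.000 0.000
      vertex 19.586 6.241 21.297
      vertex 19.586 0.000 21.297
    endloop
  endfacet
endsolid part

The G0 Z moves step by Δz≈3.042 mm. Every layer's G1 loop is the same polygon, so the solid is a straight extrusion of it from z=0 to z≈21.3. Closing with flat bottom and top caps and triangulating gives 12 facets — a rectangular box, roughly 19.6 × 6.24 mm footprint and 21.3 mm tall.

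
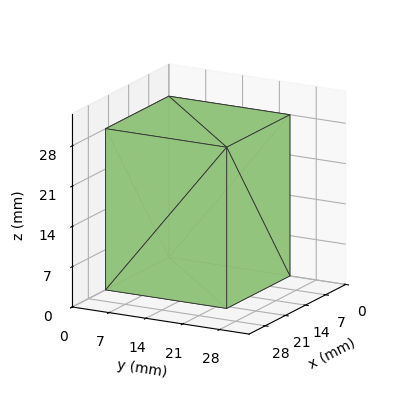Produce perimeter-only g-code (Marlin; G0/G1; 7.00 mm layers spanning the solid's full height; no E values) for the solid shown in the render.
Reading the render: the shape is a rectangular box, roughly 22 × 23 mm footprint and 28 mm tall (dimensions read to the nearest mm from the axis ticks). For the g-code, the solid's height is divided into equal slices at the stated Δz and each level perimeter traced with G1 moves after a G0 lift.

; perimeter-only toolpath
G21 ; units = mm
G90 ; absolute positioning
G28 ; home
; layer 1
G0 Z7.00
G0 X0.00 Y0.00
G1 X22.00 Y0.00
G1 X22.00 Y23.00
G1 X0.00 Y23.00
G1 X0.00 Y0.00
; layer 2
G0 Z14.00
G0 X0.00 Y0.00
G1 X22.00 Y0.00
G1 X22.00 Y23.00
G1 X0.00 Y23.00
G1 X0.00 Y0.00
; layer 3
G0 Z21.00
G0 X0.00 Y0.00
G1 X22.00 Y0.00
G1 X22.00 Y23.00
G1 X0.00 Y23.00
G1 X0.00 Y0.00
; layer 4
G0 Z28.00
G0 X0.00 Y0.00
G1 X22.00 Y0.00
G1 X22.00 Y23.00
G1 X0.00 Y23.00
G1 X0.00 Y0.00
M2 ; end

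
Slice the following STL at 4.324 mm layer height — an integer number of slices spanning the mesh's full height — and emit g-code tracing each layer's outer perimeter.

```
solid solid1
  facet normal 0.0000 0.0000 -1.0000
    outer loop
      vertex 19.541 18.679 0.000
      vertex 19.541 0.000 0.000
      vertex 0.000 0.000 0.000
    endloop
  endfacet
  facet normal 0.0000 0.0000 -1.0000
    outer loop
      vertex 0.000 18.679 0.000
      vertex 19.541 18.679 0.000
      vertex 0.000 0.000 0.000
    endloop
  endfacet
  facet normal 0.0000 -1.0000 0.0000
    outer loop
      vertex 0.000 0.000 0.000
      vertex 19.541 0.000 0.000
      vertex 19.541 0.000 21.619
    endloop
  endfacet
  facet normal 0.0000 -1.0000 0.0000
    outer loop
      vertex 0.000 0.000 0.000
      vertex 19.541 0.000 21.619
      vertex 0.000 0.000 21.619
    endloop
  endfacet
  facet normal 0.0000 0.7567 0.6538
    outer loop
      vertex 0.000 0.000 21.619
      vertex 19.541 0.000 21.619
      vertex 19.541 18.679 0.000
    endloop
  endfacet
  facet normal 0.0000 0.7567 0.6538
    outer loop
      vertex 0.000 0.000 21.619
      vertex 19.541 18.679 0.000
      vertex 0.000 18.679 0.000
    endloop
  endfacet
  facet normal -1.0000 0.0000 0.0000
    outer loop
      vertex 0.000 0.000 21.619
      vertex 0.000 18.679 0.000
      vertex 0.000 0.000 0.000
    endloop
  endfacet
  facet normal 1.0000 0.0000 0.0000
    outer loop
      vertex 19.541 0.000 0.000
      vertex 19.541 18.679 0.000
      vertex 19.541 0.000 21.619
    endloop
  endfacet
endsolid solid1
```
; perimeter-only toolpath
G21 ; units = mm
G90 ; absolute positioning
G28 ; home
; layer 1
G0 Z4.324
G0 X0.000 Y0.000
G1 X19.541 Y0.000
G1 X19.541 Y14.943
G1 X0.000 Y14.943
G1 X0.000 Y0.000
; layer 2
G0 Z8.648
G0 X0.000 Y0.000
G1 X19.541 Y0.000
G1 X19.541 Y11.207
G1 X0.000 Y11.207
G1 X0.000 Y0.000
; layer 3
G0 Z12.971
G0 X0.000 Y0.000
G1 X19.541 Y0.000
G1 X19.541 Y7.472
G1 X0.000 Y7.472
G1 X0.000 Y0.000
; layer 4
G0 Z17.295
G0 X0.000 Y0.000
G1 X19.541 Y0.000
G1 X19.541 Y3.736
G1 X0.000 Y3.736
G1 X0.000 Y0.000
M2 ; end

The solid is a wedge (ramp): 19.5 × 18.7 mm base, rising to 21.6 mm along the y=0 edge and sloping linearly to z=0 at y=18.7. Slicing at Δz = 4.324 mm — 5 equal slices spanning the solid's height, so layer i sits at z = i·h/5 — gives 4 non-empty perimeters. Each is a 4-segment closed polygon; G0 lifts to the layer z and rapids to the start vertex, then G1 traces the edges. The cross-section shrinks linearly with z (the slice at the apex is degenerate and omitted).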